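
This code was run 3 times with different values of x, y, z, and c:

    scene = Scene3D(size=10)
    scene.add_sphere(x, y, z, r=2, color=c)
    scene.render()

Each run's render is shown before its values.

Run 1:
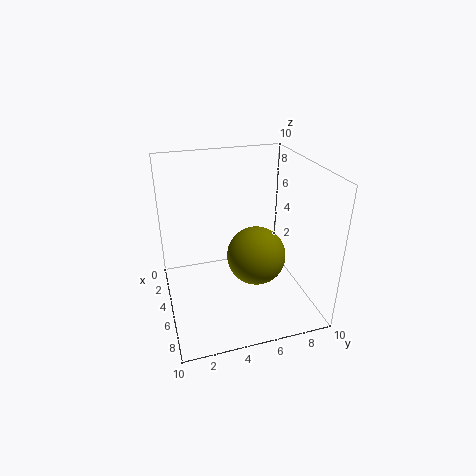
x = 6
y = 6
z = 4
c = 'olive'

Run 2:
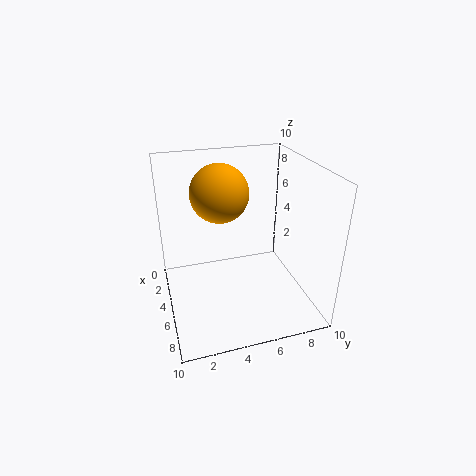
x = 4
y = 4
z = 8
c = 'orange'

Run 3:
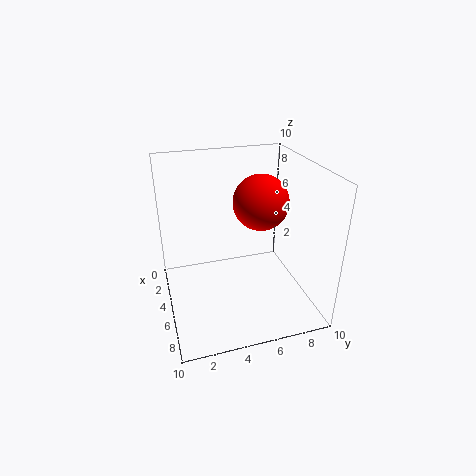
x = 4
y = 7
z = 7
c = 'red'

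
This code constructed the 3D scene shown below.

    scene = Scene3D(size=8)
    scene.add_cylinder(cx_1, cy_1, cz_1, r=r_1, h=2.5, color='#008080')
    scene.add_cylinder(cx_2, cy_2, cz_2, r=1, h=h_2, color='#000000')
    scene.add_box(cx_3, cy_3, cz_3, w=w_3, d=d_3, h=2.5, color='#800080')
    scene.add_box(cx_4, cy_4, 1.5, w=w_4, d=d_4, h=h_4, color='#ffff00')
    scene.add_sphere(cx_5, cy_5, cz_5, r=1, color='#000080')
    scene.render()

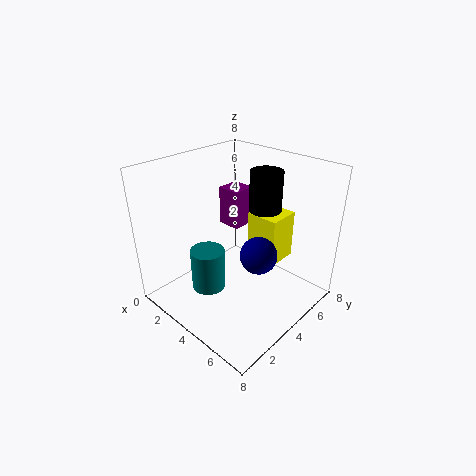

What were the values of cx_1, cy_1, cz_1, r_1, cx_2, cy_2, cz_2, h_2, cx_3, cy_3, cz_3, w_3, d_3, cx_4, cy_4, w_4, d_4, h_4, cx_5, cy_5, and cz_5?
cx_1 = 2.5; cy_1 = 3; cz_1 = 0.5; r_1 = 1; cx_2 = 3.5; cy_2 = 7; cz_2 = 4; h_2 = 3; cx_3 = 0.5; cy_3 = 6; cz_3 = 3; w_3 = 1.5; d_3 = 1.5; cx_4 = 3; cy_4 = 6; w_4 = 2; d_4 = 2; h_4 = 3; cx_5 = 5.5; cy_5 = 4; cz_5 = 3.5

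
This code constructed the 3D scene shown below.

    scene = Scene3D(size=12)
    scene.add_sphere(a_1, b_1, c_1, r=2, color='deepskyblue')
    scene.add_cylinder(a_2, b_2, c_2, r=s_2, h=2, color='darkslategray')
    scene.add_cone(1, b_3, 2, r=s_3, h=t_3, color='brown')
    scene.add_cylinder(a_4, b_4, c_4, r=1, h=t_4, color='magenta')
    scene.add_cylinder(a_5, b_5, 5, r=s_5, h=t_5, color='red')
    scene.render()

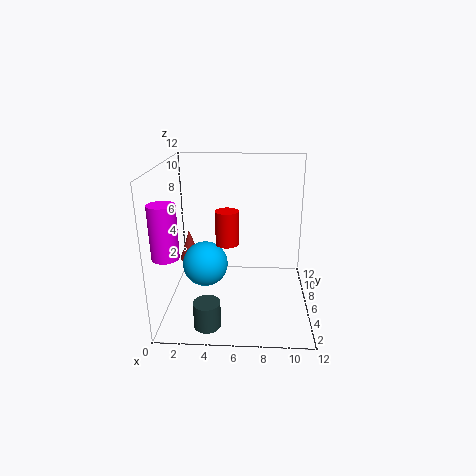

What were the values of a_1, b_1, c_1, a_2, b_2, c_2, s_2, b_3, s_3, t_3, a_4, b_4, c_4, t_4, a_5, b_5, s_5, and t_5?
a_1 = 3, b_1 = 7, c_1 = 3, a_2 = 4, b_2 = 1, c_2 = 1, s_2 = 1, b_3 = 10, s_3 = 1, t_3 = 3, a_4 = 1, b_4 = 2, c_4 = 6, t_4 = 4, a_5 = 5, b_5 = 7, s_5 = 1, t_5 = 3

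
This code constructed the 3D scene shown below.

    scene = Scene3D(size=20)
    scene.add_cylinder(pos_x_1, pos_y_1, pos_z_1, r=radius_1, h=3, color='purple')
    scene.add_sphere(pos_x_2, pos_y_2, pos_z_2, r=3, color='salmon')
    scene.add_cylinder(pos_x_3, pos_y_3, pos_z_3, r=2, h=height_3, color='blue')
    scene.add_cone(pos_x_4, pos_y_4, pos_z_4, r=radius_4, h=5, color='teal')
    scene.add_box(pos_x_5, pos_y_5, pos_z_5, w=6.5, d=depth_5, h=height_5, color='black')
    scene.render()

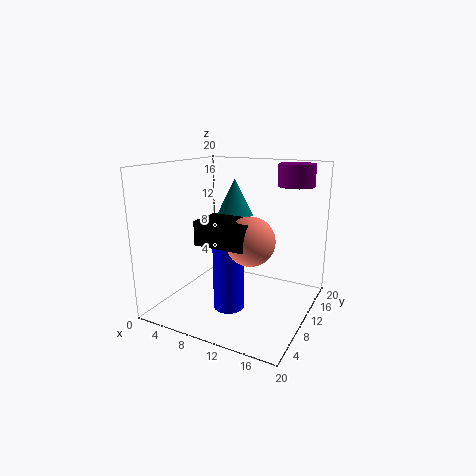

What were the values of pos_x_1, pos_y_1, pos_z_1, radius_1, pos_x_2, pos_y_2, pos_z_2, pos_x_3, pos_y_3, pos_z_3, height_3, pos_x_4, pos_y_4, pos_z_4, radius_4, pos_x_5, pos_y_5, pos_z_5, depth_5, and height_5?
pos_x_1 = 16.5
pos_y_1 = 14.5
pos_z_1 = 17
radius_1 = 2.5
pos_x_2 = 14
pos_y_2 = 5.5
pos_z_2 = 11.5
pos_x_3 = 11
pos_y_3 = 5.5
pos_z_3 = 2
height_3 = 8.5
pos_x_4 = 9
pos_y_4 = 11
pos_z_4 = 13
radius_4 = 2.5
pos_x_5 = 8
pos_y_5 = 2.5
pos_z_5 = 11
depth_5 = 4.5
height_5 = 3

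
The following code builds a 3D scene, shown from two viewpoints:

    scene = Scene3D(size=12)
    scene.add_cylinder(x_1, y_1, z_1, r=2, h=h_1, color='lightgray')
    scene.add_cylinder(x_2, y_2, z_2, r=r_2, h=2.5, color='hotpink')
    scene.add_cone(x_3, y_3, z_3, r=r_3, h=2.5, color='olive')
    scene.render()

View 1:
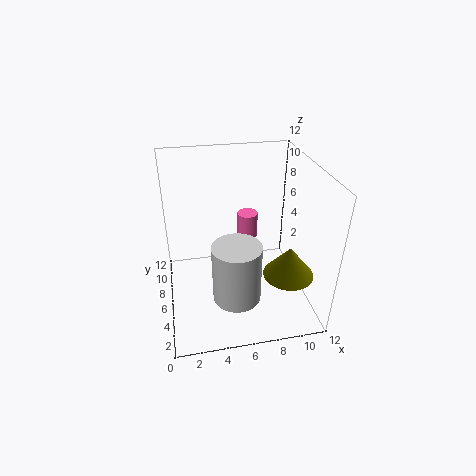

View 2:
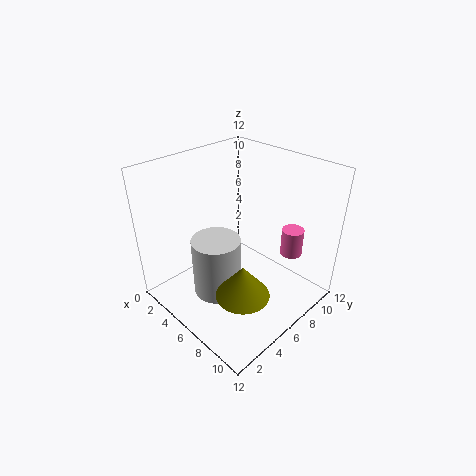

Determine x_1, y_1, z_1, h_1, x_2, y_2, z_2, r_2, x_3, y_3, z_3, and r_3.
x_1 = 5.5, y_1 = 4, z_1 = 1.5, h_1 = 5, x_2 = 8, y_2 = 11, z_2 = 3, r_2 = 1, x_3 = 9.5, y_3 = 3, z_3 = 4, r_3 = 2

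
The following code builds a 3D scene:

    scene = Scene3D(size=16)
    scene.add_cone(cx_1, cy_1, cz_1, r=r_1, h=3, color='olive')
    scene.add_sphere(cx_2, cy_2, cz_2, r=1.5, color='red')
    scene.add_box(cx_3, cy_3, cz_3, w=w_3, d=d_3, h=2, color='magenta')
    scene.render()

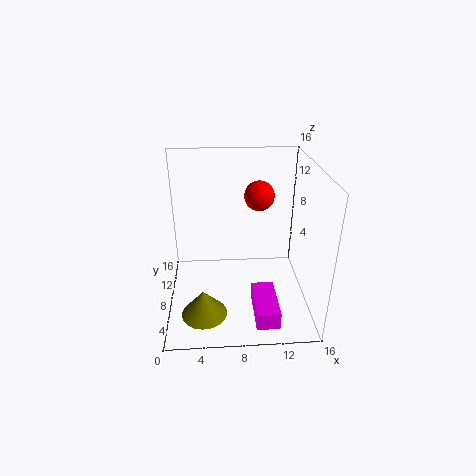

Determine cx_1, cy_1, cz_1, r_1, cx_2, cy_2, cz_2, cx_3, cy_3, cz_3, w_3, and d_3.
cx_1 = 4, cy_1 = 4.5, cz_1 = 0.5, r_1 = 2.5, cx_2 = 10, cy_2 = 6.5, cz_2 = 13.5, cx_3 = 9.5, cy_3 = 1.5, cz_3 = 0.5, w_3 = 2.5, d_3 = 5.5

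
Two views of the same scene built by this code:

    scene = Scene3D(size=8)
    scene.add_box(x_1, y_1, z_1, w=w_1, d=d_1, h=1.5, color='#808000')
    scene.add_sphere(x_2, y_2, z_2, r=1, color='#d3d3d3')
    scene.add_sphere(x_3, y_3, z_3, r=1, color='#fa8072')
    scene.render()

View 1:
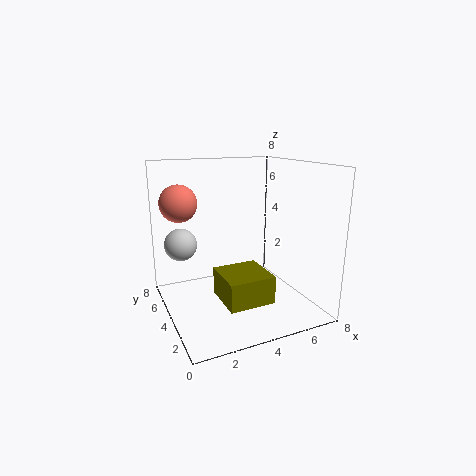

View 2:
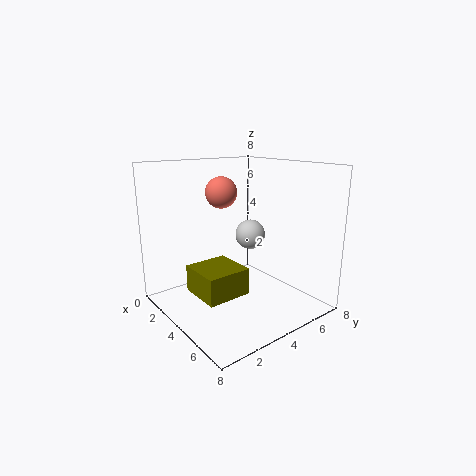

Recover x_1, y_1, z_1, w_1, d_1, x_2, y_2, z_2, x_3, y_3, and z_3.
x_1 = 2.5, y_1 = 1.5, z_1 = 1, w_1 = 2.5, d_1 = 2.5, x_2 = 1.5, y_2 = 7, z_2 = 3, x_3 = 1, y_3 = 5, z_3 = 6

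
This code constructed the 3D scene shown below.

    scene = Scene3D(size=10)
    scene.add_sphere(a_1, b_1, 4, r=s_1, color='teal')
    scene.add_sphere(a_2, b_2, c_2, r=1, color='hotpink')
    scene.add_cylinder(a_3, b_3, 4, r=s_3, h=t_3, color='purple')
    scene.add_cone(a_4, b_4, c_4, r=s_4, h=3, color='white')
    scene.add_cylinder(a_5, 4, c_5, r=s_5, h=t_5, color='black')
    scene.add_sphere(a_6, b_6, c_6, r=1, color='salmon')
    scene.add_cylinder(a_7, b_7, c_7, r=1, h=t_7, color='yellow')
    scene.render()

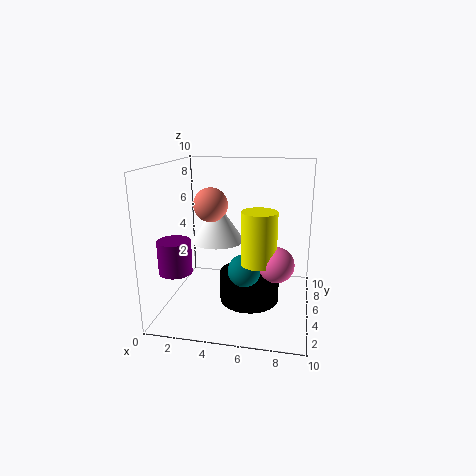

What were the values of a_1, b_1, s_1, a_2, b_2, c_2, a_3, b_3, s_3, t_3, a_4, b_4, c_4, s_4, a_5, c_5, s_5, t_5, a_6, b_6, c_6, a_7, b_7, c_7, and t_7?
a_1 = 6; b_1 = 2; s_1 = 1; a_2 = 8; b_2 = 1; c_2 = 5; a_3 = 2; b_3 = 1; s_3 = 1; t_3 = 2; a_4 = 3; b_4 = 7; c_4 = 4; s_4 = 2; a_5 = 6; c_5 = 1; s_5 = 2; t_5 = 2; a_6 = 4; b_6 = 2; c_6 = 8; a_7 = 7; b_7 = 1; c_7 = 5; t_7 = 3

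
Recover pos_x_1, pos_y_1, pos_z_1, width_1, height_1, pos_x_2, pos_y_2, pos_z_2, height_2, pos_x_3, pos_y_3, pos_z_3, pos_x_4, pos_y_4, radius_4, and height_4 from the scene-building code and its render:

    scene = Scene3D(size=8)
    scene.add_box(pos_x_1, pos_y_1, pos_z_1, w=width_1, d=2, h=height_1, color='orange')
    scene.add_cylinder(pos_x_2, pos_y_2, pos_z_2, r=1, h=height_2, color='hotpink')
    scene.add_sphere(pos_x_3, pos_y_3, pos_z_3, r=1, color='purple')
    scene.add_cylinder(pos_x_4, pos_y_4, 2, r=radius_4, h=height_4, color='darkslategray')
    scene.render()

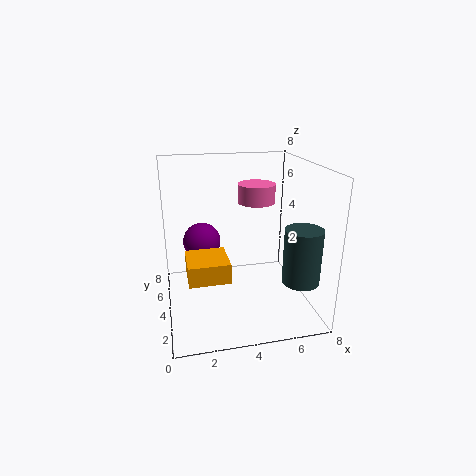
pos_x_1 = 1
pos_y_1 = 1
pos_z_1 = 3
width_1 = 2
height_1 = 1
pos_x_2 = 5
pos_y_2 = 4
pos_z_2 = 6
height_2 = 1
pos_x_3 = 2
pos_y_3 = 4
pos_z_3 = 4
pos_x_4 = 7
pos_y_4 = 2
radius_4 = 1
height_4 = 3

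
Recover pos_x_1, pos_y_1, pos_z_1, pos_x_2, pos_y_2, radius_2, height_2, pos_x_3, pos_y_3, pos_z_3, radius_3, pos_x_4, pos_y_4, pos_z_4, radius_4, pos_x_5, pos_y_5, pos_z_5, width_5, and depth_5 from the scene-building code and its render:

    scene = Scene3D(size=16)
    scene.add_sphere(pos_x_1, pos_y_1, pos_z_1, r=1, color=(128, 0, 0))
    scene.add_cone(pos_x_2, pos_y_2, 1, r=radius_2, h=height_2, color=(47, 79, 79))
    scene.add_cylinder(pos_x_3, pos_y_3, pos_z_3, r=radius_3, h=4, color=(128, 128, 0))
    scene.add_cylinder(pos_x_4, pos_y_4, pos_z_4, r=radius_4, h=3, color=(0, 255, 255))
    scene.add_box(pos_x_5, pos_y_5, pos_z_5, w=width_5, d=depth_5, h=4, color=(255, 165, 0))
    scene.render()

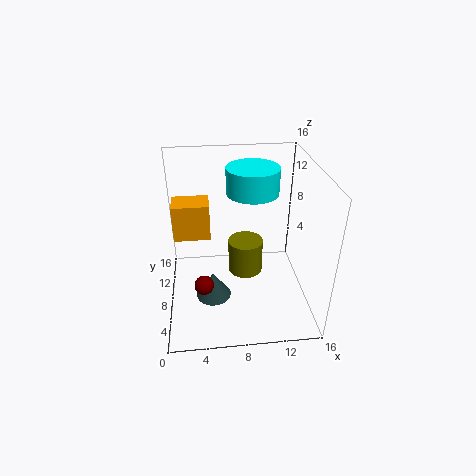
pos_x_1 = 4; pos_y_1 = 4; pos_z_1 = 5; pos_x_2 = 5; pos_y_2 = 7; radius_2 = 2; height_2 = 3; pos_x_3 = 9; pos_y_3 = 9; pos_z_3 = 3; radius_3 = 2; pos_x_4 = 10; pos_y_4 = 11; pos_z_4 = 12; radius_4 = 3; pos_x_5 = 1; pos_y_5 = 8; pos_z_5 = 8; width_5 = 4; depth_5 = 3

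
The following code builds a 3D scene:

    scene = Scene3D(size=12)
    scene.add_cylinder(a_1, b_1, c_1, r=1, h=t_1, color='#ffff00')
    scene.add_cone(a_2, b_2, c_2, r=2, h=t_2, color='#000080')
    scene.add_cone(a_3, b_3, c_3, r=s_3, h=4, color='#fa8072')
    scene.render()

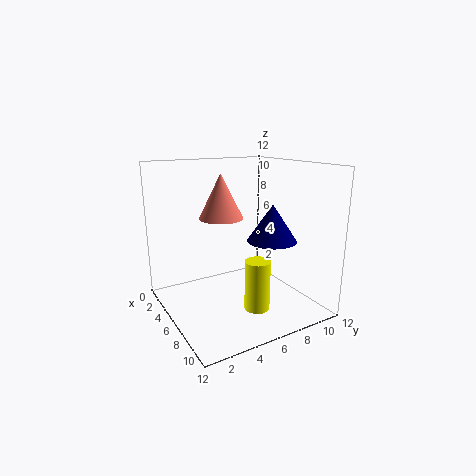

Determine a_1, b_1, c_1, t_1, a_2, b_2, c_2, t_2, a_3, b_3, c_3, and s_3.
a_1 = 9
b_1 = 6
c_1 = 1
t_1 = 4
a_2 = 8
b_2 = 8
c_2 = 6
t_2 = 3
a_3 = 3
b_3 = 6
c_3 = 7
s_3 = 2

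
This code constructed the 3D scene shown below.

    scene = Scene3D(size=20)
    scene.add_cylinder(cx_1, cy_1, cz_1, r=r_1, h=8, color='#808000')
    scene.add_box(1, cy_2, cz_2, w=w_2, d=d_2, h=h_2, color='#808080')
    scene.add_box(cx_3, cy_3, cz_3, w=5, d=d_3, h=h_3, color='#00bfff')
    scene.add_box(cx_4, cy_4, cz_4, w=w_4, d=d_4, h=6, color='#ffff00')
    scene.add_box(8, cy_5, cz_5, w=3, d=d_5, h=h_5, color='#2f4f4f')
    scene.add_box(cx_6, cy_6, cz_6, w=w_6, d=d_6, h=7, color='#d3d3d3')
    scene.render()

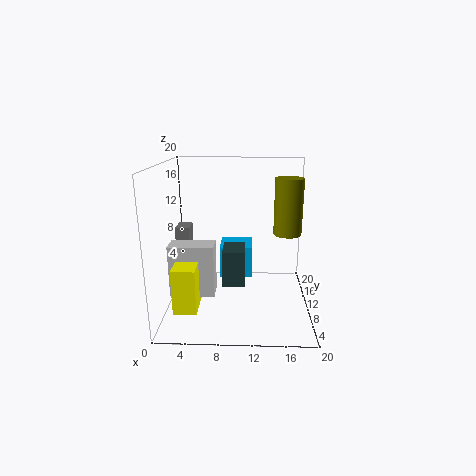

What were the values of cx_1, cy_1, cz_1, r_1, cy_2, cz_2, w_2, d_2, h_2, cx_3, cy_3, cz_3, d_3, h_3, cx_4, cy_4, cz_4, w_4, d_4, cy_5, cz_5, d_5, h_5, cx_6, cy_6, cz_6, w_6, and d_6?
cx_1 = 17; cy_1 = 12; cz_1 = 10; r_1 = 2; cy_2 = 11; cz_2 = 4; w_2 = 2; d_2 = 3; h_2 = 7; cx_3 = 7; cy_3 = 14; cz_3 = 2; d_3 = 5; h_3 = 5; cx_4 = 2; cy_4 = 3; cz_4 = 2; w_4 = 3; d_4 = 6; cy_5 = 7; cz_5 = 4; d_5 = 4; h_5 = 5; cx_6 = 1; cy_6 = 6; cz_6 = 3; w_6 = 6; d_6 = 3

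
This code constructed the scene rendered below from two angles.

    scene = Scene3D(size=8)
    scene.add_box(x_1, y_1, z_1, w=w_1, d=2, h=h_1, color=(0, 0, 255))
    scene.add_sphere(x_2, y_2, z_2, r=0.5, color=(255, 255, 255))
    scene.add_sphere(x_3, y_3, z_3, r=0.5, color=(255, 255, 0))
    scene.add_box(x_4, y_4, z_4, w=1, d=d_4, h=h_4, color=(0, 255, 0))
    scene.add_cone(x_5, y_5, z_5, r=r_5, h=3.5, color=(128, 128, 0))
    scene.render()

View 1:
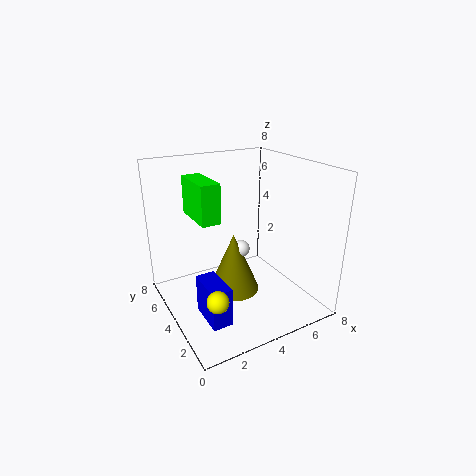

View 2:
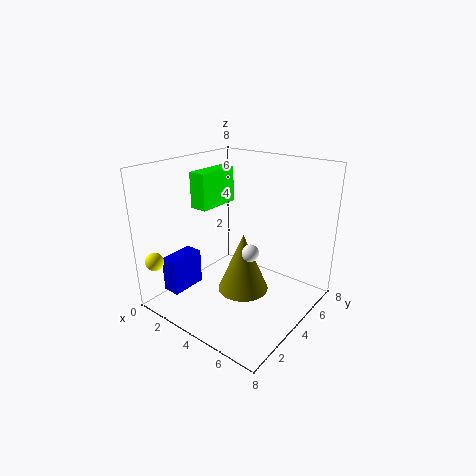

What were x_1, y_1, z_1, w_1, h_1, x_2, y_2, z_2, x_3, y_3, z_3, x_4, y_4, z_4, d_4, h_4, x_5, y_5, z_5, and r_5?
x_1 = 1, y_1 = 1, z_1 = 1, w_1 = 1, h_1 = 2, x_2 = 4.5, y_2 = 4.5, z_2 = 3, x_3 = 1, y_3 = 0.5, z_3 = 3, x_4 = 1.5, y_4 = 3, z_4 = 5.5, d_4 = 2.5, h_4 = 2, x_5 = 4, y_5 = 4.5, z_5 = 0.5, r_5 = 1.5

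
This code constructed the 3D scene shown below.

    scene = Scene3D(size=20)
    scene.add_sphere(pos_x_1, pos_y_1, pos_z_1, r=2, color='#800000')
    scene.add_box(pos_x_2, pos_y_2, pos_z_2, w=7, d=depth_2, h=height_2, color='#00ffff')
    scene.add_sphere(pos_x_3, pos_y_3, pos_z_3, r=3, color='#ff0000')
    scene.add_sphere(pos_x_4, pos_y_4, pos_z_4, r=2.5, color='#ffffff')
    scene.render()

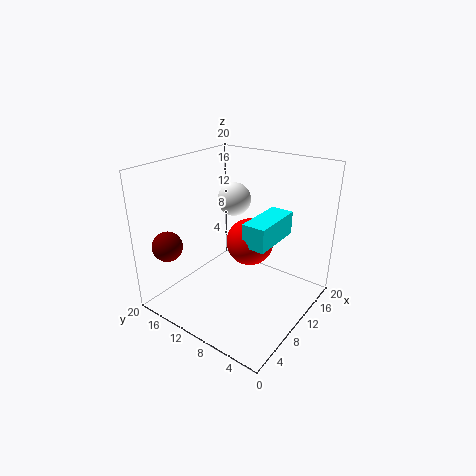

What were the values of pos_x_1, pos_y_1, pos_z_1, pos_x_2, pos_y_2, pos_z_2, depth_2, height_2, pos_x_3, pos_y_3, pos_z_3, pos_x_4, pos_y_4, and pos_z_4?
pos_x_1 = 2.5; pos_y_1 = 16; pos_z_1 = 10; pos_x_2 = 6; pos_y_2 = 3.5; pos_z_2 = 11.5; depth_2 = 3; height_2 = 3; pos_x_3 = 8.5; pos_y_3 = 7; pos_z_3 = 11; pos_x_4 = 14.5; pos_y_4 = 14; pos_z_4 = 13.5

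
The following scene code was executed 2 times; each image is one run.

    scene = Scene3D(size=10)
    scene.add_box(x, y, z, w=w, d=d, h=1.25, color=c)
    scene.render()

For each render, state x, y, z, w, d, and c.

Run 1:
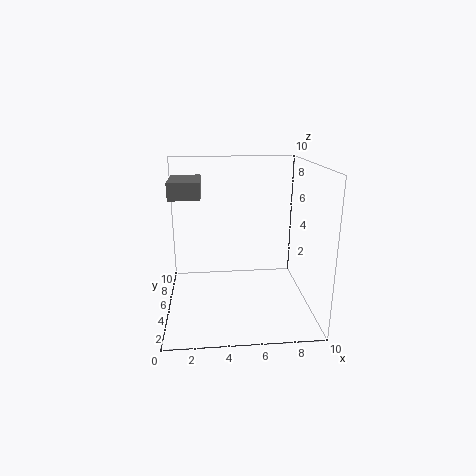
x = 0.25; y = 5.75; z = 7.5; w = 2.25; d = 3.5; c = 'gray'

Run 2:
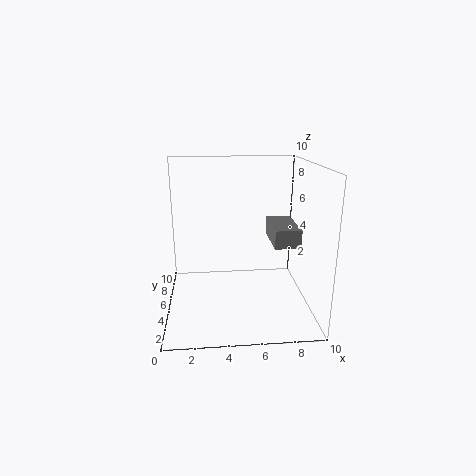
x = 7.25; y = 3.25; z = 4.75; w = 1.75; d = 3.5; c = 'gray'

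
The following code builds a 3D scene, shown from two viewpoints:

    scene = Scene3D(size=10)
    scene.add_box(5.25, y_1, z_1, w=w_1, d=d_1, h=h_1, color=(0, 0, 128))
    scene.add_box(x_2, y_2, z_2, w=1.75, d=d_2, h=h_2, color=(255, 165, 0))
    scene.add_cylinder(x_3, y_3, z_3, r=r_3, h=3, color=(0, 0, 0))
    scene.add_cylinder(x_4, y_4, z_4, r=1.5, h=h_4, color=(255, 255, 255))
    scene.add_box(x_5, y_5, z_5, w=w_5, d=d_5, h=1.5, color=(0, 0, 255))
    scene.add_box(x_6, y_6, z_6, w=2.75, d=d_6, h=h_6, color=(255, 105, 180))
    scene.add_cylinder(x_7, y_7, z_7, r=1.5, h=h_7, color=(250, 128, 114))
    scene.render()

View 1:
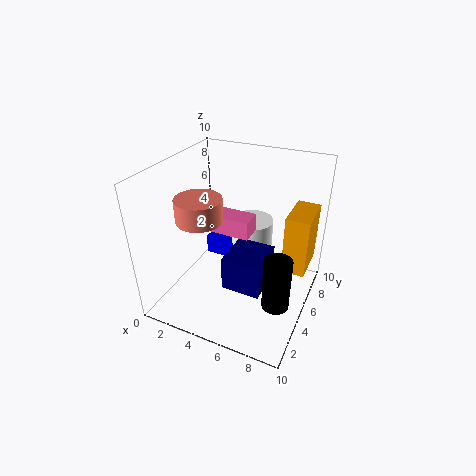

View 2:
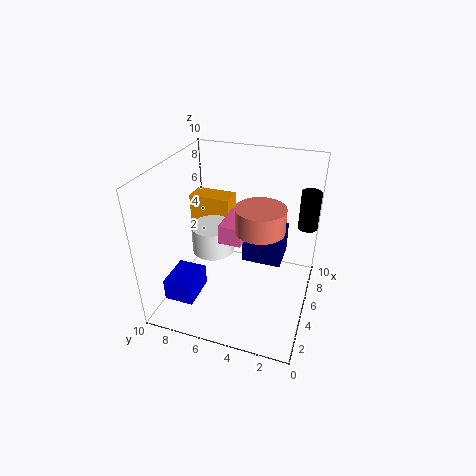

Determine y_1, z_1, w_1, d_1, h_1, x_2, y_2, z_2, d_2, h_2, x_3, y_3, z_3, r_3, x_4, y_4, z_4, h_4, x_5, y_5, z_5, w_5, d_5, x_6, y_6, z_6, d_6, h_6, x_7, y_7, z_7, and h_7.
y_1 = 2
z_1 = 3
w_1 = 2.5
d_1 = 2.75
h_1 = 2.25
x_2 = 7.75
y_2 = 6.75
z_2 = 1.75
d_2 = 3.25
h_2 = 4.5
x_3 = 9.25
y_3 = 0.75
z_3 = 4.25
r_3 = 0.75
x_4 = 5.25
y_4 = 7
z_4 = 3.5
h_4 = 2
x_5 = 1.25
y_5 = 7
z_5 = 1.5
w_5 = 2.5
d_5 = 2
x_6 = 3.25
y_6 = 4.25
z_6 = 5.5
d_6 = 1.5
h_6 = 1.25
x_7 = 3.25
y_7 = 3
z_7 = 7
h_7 = 1.5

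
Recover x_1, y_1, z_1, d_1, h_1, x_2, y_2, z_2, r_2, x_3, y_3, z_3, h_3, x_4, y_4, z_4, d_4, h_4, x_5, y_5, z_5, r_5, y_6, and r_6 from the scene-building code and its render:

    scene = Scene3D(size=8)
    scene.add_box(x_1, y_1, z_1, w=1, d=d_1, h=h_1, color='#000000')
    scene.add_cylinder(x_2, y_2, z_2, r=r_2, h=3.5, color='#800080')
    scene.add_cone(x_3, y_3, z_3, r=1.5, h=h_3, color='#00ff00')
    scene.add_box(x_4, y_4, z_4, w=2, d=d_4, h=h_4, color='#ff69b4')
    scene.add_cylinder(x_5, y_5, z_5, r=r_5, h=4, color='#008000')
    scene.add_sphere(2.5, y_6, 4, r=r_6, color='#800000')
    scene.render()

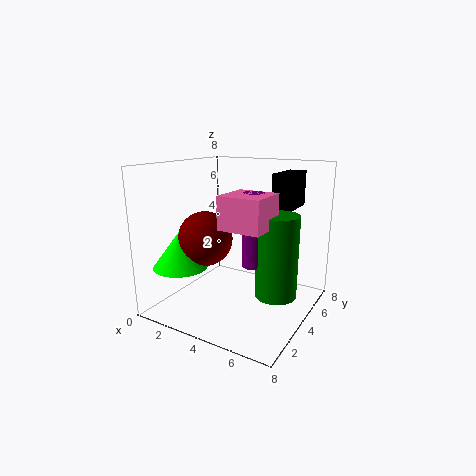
x_1 = 5.5
y_1 = 5
z_1 = 5.5
d_1 = 2.5
h_1 = 2
x_2 = 6
y_2 = 2
z_2 = 3.5
r_2 = 0.5
x_3 = 1.5
y_3 = 2
z_3 = 2.5
h_3 = 2
x_4 = 5
y_4 = 0.5
z_4 = 5.5
d_4 = 2
h_4 = 1.5
x_5 = 7
y_5 = 2.5
z_5 = 2
r_5 = 1
y_6 = 3
r_6 = 1.5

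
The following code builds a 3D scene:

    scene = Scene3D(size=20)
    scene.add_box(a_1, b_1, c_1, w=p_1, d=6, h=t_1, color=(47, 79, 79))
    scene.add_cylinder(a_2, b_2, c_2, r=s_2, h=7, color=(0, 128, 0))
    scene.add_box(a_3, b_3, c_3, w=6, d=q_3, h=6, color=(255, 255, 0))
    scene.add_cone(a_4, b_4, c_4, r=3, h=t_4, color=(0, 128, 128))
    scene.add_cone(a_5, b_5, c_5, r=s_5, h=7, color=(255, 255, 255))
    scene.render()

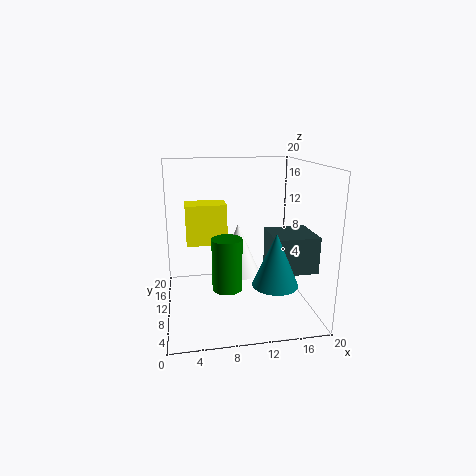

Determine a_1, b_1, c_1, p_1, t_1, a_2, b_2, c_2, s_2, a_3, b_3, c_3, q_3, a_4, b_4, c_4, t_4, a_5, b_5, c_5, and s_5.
a_1 = 14; b_1 = 5; c_1 = 6; p_1 = 6; t_1 = 5; a_2 = 8; b_2 = 7; c_2 = 4; s_2 = 2; a_3 = 3; b_3 = 13; c_3 = 8; q_3 = 4; a_4 = 14; b_4 = 5; c_4 = 5; t_4 = 7; a_5 = 10; b_5 = 10; c_5 = 5; s_5 = 3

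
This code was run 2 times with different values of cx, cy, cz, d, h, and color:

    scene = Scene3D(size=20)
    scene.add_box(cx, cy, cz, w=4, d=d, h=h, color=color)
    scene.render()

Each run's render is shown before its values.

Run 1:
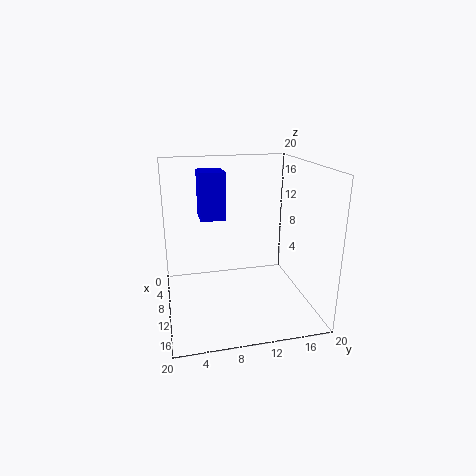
cx = 5.5
cy = 5
cz = 12.5
d = 3.5
h = 6.5
color = 'blue'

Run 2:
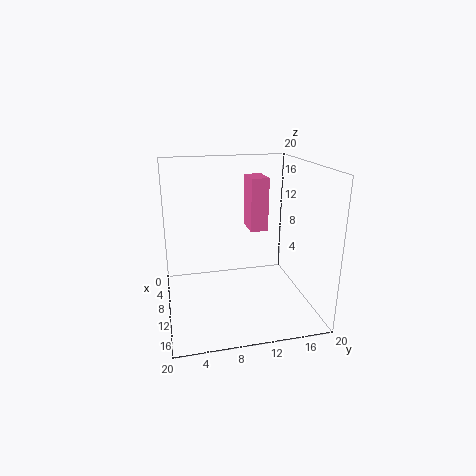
cx = 5.5
cy = 12
cz = 10.5
d = 2.5
h = 7.5
color = 'hotpink'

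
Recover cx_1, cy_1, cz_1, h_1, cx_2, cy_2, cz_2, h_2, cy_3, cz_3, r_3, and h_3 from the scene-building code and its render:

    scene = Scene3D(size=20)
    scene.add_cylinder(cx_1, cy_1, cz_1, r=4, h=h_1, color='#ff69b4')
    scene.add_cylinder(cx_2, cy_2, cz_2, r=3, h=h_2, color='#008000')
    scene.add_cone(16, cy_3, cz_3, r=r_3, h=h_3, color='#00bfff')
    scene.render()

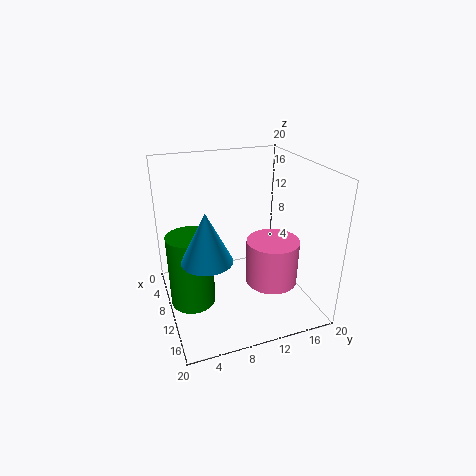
cx_1 = 9
cy_1 = 16
cz_1 = 1
h_1 = 7
cx_2 = 11
cy_2 = 3
cz_2 = 2
h_2 = 10
cy_3 = 4
cz_3 = 11
r_3 = 3
h_3 = 6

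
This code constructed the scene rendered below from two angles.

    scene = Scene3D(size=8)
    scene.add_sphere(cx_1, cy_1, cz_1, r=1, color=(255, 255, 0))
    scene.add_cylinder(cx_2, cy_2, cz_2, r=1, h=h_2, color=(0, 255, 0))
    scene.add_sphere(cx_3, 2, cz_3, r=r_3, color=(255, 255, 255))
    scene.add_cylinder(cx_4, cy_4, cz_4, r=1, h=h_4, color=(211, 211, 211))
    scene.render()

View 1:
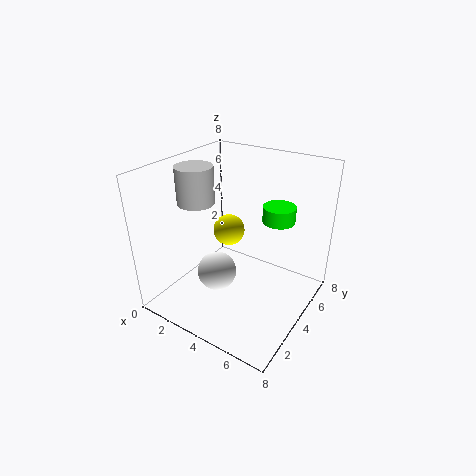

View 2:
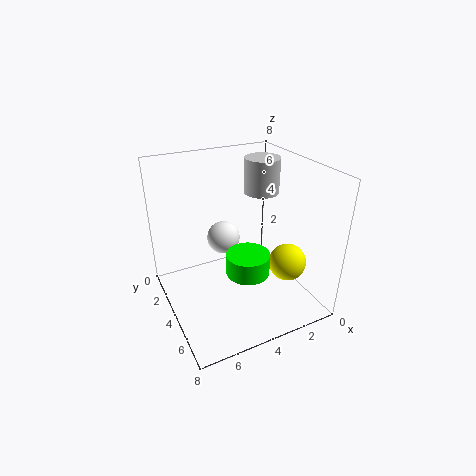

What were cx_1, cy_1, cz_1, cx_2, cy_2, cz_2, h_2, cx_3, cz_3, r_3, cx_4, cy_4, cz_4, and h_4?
cx_1 = 2; cy_1 = 6; cz_1 = 3; cx_2 = 5; cy_2 = 7; cz_2 = 4; h_2 = 1; cx_3 = 4; cz_3 = 3; r_3 = 1; cx_4 = 2; cy_4 = 3; cz_4 = 6; h_4 = 2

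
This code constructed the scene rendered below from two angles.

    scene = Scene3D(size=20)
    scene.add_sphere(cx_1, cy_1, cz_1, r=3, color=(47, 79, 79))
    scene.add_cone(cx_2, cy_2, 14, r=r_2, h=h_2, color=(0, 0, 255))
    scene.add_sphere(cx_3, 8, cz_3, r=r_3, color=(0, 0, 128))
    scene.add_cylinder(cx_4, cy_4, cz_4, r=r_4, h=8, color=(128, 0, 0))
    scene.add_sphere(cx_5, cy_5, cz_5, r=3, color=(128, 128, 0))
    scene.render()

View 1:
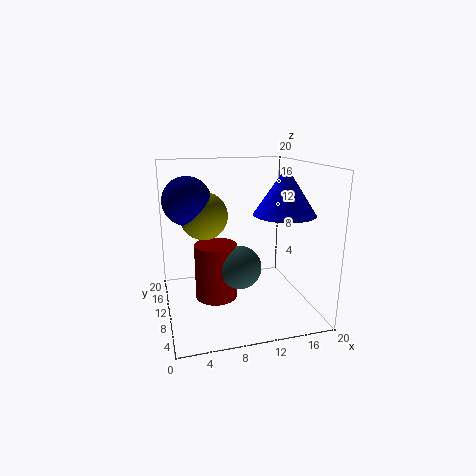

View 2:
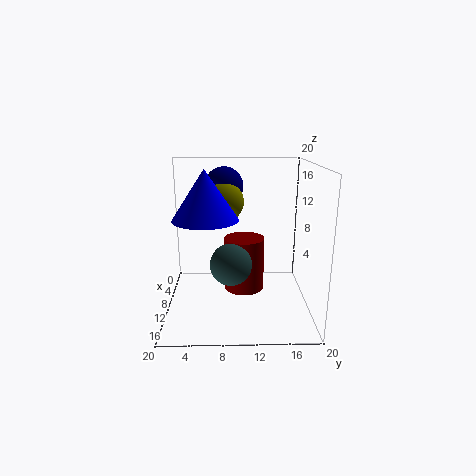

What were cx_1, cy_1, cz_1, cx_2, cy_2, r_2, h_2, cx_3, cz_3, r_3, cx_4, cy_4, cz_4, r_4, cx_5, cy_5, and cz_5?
cx_1 = 10
cy_1 = 9
cz_1 = 6
cx_2 = 15
cy_2 = 6
r_2 = 4
h_2 = 6
cx_3 = 3
cz_3 = 16
r_3 = 3
cx_4 = 7
cy_4 = 11
cz_4 = 1
r_4 = 3
cx_5 = 5
cy_5 = 8
cz_5 = 14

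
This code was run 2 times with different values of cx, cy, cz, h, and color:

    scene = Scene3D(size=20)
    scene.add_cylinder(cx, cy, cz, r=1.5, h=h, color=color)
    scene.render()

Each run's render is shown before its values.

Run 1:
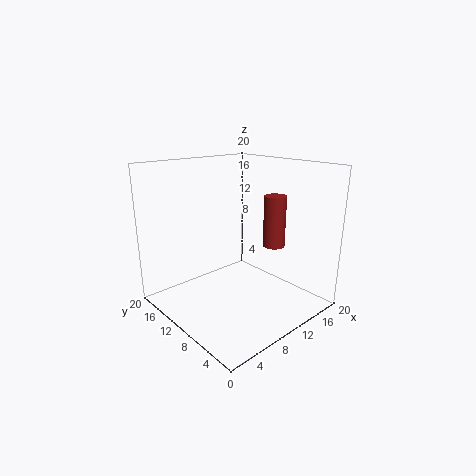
cx = 13.5
cy = 6.5
cz = 9
h = 7
color = 'brown'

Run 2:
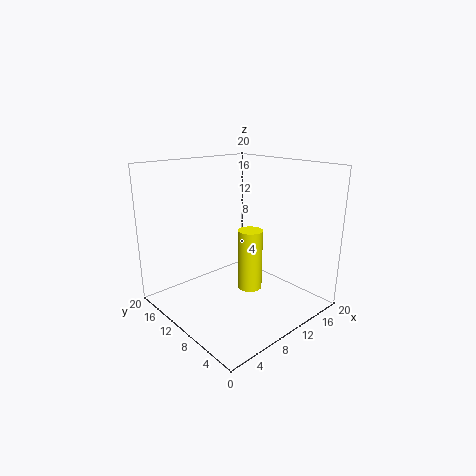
cx = 7.5
cy = 5
cz = 5.5
h = 7.5
color = 'yellow'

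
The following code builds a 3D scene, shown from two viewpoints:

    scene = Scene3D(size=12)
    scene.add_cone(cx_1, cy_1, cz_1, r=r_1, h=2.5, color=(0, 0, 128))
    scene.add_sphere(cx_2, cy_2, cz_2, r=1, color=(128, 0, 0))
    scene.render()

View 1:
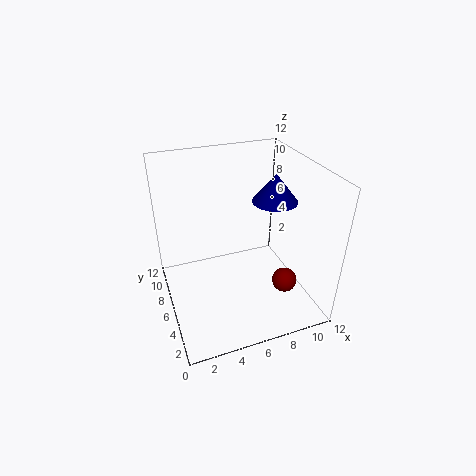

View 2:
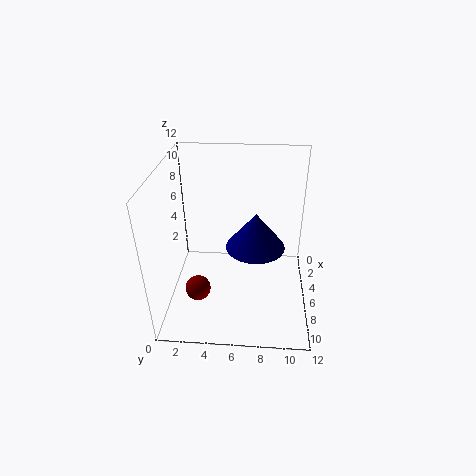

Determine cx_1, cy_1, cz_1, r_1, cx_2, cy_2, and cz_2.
cx_1 = 10
cy_1 = 7.5
cz_1 = 8
r_1 = 2
cx_2 = 9
cy_2 = 3
cz_2 = 3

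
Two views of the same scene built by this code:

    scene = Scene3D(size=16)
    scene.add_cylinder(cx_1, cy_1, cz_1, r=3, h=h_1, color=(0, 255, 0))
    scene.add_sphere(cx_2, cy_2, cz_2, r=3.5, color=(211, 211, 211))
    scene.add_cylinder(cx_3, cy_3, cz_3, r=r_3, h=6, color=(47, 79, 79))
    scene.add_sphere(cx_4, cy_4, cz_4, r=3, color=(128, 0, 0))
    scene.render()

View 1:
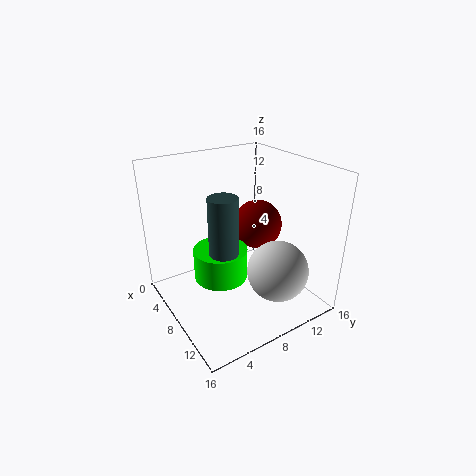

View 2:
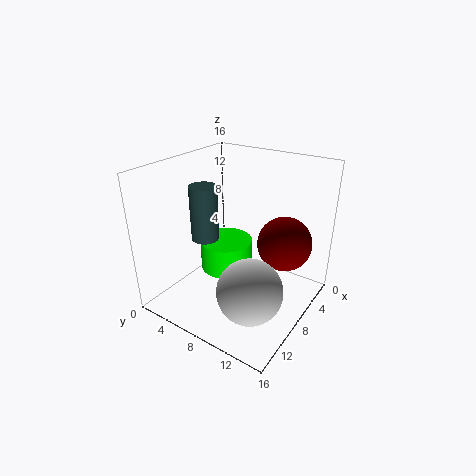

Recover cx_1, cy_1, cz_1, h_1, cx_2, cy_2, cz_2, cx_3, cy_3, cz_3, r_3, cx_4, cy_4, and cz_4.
cx_1 = 7.5; cy_1 = 6; cz_1 = 3.5; h_1 = 3.5; cx_2 = 11; cy_2 = 11.5; cz_2 = 4; cx_3 = 10; cy_3 = 5; cz_3 = 8; r_3 = 1.5; cx_4 = 5.5; cy_4 = 12.5; cz_4 = 7.5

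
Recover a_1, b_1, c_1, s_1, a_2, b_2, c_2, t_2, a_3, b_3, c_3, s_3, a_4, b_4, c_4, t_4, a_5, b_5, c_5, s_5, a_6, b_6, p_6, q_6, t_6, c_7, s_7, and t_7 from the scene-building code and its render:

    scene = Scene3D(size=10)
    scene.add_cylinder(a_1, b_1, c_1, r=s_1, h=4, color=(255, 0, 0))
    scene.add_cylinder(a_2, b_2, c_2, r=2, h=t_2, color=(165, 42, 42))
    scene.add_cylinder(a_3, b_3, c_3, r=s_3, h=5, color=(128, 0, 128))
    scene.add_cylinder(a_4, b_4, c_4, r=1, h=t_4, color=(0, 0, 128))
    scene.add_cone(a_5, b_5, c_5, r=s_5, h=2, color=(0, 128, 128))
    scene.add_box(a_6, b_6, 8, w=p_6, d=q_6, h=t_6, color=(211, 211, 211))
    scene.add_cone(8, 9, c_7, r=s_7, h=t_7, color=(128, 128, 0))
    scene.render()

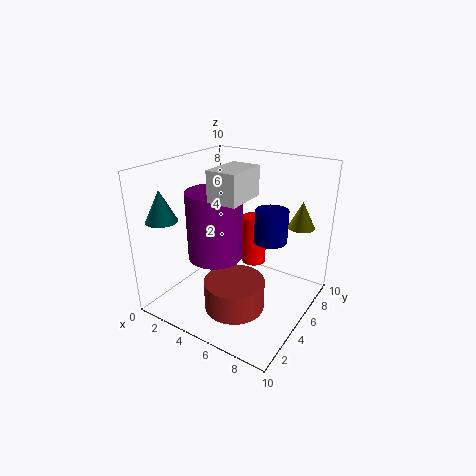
a_1 = 4, b_1 = 9, c_1 = 1, s_1 = 1, a_2 = 6, b_2 = 3, c_2 = 1, t_2 = 2, a_3 = 3, b_3 = 5, c_3 = 3, s_3 = 2, a_4 = 8, b_4 = 4, c_4 = 6, t_4 = 2, a_5 = 2, b_5 = 1, c_5 = 7, s_5 = 1, a_6 = 4, b_6 = 3, p_6 = 2, q_6 = 3, t_6 = 2, c_7 = 5, s_7 = 1, t_7 = 2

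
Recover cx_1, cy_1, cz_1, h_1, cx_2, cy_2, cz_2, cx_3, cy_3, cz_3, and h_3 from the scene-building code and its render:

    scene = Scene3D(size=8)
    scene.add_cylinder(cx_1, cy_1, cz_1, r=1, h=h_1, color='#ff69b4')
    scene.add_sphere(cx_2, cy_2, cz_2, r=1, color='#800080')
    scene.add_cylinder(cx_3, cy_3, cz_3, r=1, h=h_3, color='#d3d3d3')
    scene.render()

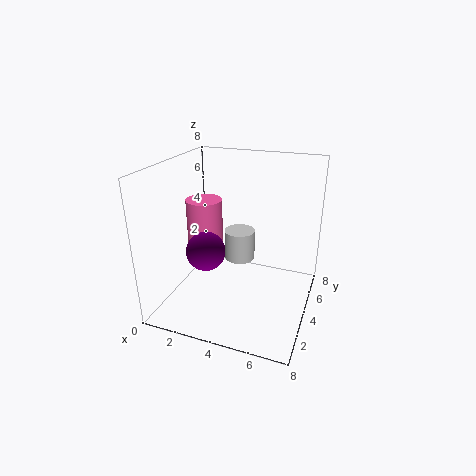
cx_1 = 2; cy_1 = 4; cz_1 = 3; h_1 = 3; cx_2 = 3; cy_2 = 2; cz_2 = 4; cx_3 = 3; cy_3 = 7; cz_3 = 1; h_3 = 2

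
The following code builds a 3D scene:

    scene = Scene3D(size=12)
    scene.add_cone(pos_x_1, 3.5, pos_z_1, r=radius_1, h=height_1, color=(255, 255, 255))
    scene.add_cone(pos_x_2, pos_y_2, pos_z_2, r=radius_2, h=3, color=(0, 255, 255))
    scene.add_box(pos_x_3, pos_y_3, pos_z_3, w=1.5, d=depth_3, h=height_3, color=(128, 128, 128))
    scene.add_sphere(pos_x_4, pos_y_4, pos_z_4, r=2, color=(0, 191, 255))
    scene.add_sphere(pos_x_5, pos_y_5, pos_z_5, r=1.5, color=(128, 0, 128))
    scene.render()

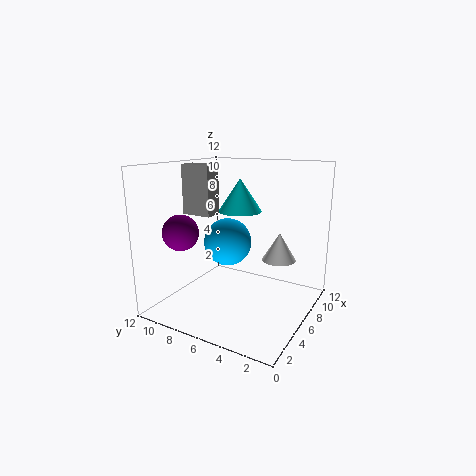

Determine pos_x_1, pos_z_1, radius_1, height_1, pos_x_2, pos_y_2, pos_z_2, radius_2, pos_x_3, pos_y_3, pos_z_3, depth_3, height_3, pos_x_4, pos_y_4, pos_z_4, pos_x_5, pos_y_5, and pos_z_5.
pos_x_1 = 9; pos_z_1 = 3.5; radius_1 = 1.5; height_1 = 2.5; pos_x_2 = 9; pos_y_2 = 7.5; pos_z_2 = 7.5; radius_2 = 2; pos_x_3 = 4; pos_y_3 = 7.5; pos_z_3 = 8; depth_3 = 2.5; height_3 = 4; pos_x_4 = 6; pos_y_4 = 7; pos_z_4 = 5.5; pos_x_5 = 3.5; pos_y_5 = 10; pos_z_5 = 6.5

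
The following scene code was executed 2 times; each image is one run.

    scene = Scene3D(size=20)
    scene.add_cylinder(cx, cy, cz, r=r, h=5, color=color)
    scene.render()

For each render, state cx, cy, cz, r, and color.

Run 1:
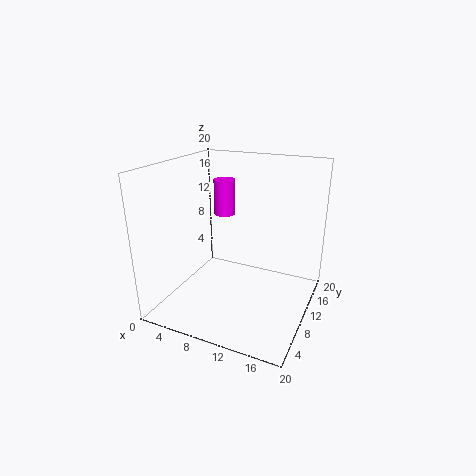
cx = 7
cy = 12
cz = 12.5
r = 1.5
color = 'magenta'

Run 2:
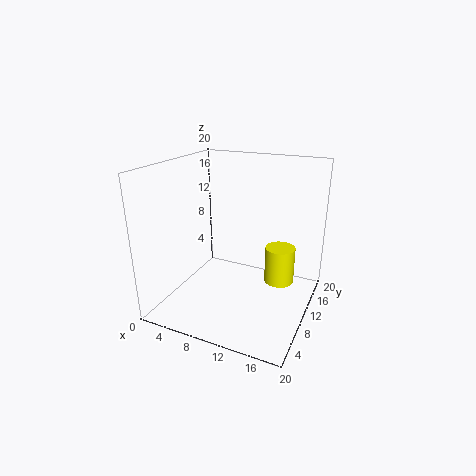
cx = 16
cy = 10.5
cz = 4.5
r = 2
color = 'yellow'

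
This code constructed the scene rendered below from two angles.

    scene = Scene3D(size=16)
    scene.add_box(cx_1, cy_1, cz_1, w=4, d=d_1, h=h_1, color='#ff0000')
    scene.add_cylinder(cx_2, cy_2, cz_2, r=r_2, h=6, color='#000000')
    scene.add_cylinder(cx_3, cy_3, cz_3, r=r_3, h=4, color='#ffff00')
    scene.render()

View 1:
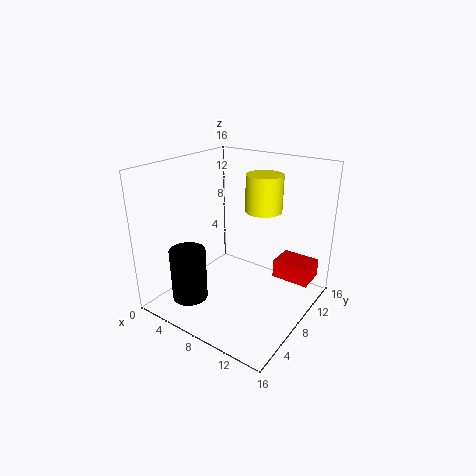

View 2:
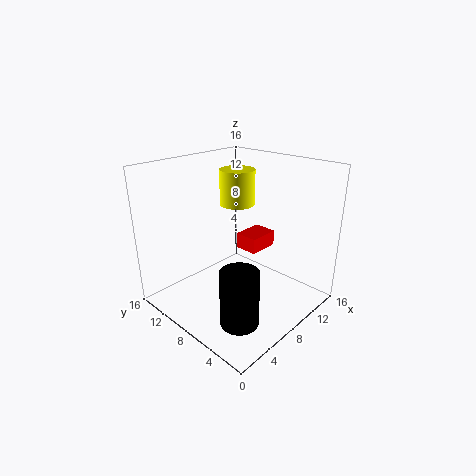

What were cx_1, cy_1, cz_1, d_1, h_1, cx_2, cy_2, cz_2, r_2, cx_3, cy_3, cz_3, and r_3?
cx_1 = 12, cy_1 = 9, cz_1 = 4, d_1 = 3, h_1 = 2, cx_2 = 4, cy_2 = 4, cz_2 = 1, r_2 = 2, cx_3 = 10, cy_3 = 10, cz_3 = 11, r_3 = 2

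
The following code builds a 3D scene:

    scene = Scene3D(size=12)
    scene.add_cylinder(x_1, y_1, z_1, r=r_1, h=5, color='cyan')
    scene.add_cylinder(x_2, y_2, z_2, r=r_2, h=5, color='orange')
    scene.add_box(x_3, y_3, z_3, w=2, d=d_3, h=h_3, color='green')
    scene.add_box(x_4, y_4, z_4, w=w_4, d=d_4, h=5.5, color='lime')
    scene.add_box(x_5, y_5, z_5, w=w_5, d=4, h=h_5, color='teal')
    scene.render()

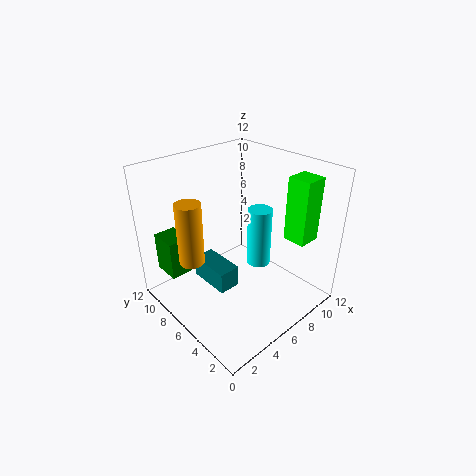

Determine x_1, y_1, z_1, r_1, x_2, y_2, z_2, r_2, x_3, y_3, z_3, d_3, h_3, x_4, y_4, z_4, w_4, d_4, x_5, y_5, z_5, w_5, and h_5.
x_1 = 7.5; y_1 = 5; z_1 = 3.5; r_1 = 1; x_2 = 2; y_2 = 7; z_2 = 5; r_2 = 1; x_3 = 1.5; y_3 = 9.5; z_3 = 2; d_3 = 2.5; h_3 = 3.5; x_4 = 9.5; y_4 = 2; z_4 = 5.5; w_4 = 2; d_4 = 2; x_5 = 4.5; y_5 = 6.5; z_5 = 0.5; w_5 = 2; h_5 = 2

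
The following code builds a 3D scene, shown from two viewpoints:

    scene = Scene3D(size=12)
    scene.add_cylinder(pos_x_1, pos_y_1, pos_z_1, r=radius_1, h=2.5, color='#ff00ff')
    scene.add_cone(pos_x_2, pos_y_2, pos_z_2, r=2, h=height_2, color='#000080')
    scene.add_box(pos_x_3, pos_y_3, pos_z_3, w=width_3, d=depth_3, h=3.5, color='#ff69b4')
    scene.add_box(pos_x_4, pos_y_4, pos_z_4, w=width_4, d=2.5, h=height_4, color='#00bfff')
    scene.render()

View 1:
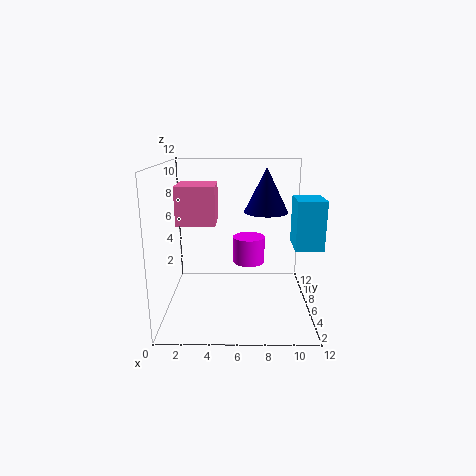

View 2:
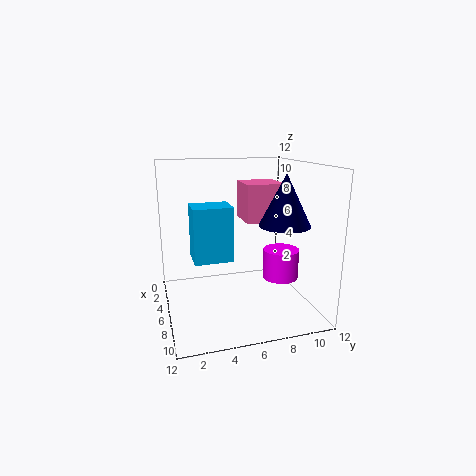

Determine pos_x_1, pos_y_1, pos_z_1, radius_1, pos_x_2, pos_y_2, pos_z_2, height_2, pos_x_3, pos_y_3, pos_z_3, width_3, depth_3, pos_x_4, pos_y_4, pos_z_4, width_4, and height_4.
pos_x_1 = 7, pos_y_1 = 9.5, pos_z_1 = 2.5, radius_1 = 1.5, pos_x_2 = 8.5, pos_y_2 = 9, pos_z_2 = 7.5, height_2 = 4, pos_x_3 = 0.5, pos_y_3 = 7.5, pos_z_3 = 6.5, width_3 = 3.5, depth_3 = 3.5, pos_x_4 = 10, pos_y_4 = 1.5, pos_z_4 = 6.5, width_4 = 2, height_4 = 3.5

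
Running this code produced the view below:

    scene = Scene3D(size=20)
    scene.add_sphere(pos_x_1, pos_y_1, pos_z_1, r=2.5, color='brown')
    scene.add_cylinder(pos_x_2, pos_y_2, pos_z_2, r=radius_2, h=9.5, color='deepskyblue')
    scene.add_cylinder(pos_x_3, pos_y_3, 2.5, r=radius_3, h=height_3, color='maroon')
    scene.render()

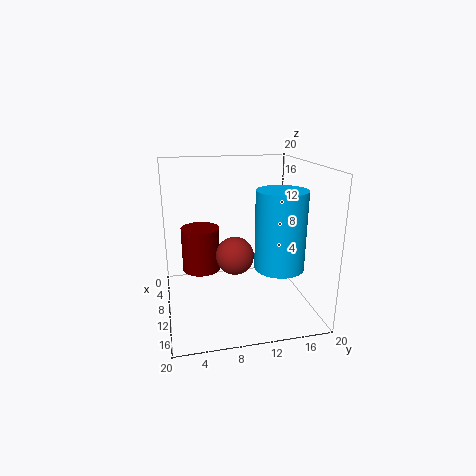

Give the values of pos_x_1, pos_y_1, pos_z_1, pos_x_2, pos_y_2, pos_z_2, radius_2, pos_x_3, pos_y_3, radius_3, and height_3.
pos_x_1 = 12.5, pos_y_1 = 9, pos_z_1 = 8.5, pos_x_2 = 17, pos_y_2 = 13.5, pos_z_2 = 8.5, radius_2 = 3, pos_x_3 = 3, pos_y_3 = 5.5, radius_3 = 3, height_3 = 7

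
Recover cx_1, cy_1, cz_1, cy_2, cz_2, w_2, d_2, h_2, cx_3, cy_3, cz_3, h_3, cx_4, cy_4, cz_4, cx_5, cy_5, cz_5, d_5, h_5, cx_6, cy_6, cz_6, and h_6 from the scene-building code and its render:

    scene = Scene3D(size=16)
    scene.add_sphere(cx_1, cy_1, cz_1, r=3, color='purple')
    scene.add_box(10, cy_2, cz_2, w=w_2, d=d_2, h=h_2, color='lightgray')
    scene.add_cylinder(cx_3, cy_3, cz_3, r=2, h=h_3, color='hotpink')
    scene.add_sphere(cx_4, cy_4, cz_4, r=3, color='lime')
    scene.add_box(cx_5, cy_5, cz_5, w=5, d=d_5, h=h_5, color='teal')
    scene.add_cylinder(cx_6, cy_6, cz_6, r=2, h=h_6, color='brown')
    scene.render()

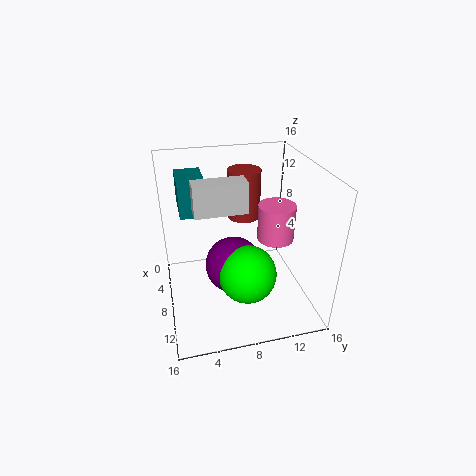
cx_1 = 10
cy_1 = 7
cz_1 = 6
cy_2 = 3
cz_2 = 13
w_2 = 2
d_2 = 5
h_2 = 3
cx_3 = 9
cy_3 = 12
cz_3 = 8
h_3 = 4
cx_4 = 12
cy_4 = 8
cz_4 = 6
cx_5 = 1
cy_5 = 2
cz_5 = 10
d_5 = 3
h_5 = 4
cx_6 = 3
cy_6 = 10
cz_6 = 8
h_6 = 6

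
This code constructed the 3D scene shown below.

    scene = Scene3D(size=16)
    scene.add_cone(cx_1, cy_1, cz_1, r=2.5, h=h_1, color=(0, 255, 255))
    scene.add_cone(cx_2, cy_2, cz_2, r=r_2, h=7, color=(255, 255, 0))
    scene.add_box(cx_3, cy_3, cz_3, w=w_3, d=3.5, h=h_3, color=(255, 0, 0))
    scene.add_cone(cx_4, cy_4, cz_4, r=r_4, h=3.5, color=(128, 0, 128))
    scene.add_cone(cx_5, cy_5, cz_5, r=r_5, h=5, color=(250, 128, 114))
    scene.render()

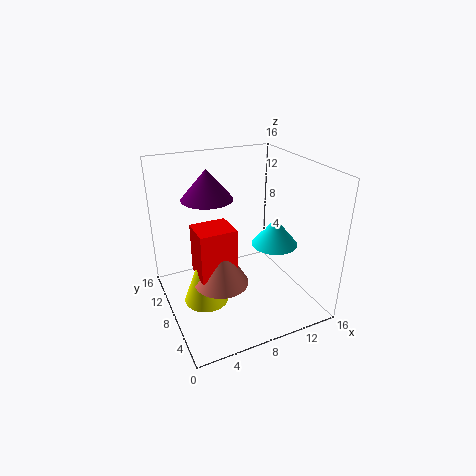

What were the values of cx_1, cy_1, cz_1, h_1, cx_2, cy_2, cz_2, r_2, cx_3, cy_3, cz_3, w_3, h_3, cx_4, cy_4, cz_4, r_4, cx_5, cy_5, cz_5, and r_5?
cx_1 = 11.5
cy_1 = 6
cz_1 = 7.5
h_1 = 3
cx_2 = 4
cy_2 = 8
cz_2 = 1
r_2 = 2.5
cx_3 = 3
cy_3 = 6
cz_3 = 4.5
w_3 = 4
h_3 = 5.5
cx_4 = 6
cy_4 = 12
cz_4 = 11.5
r_4 = 3
cx_5 = 5.5
cy_5 = 7
cz_5 = 3.5
r_5 = 3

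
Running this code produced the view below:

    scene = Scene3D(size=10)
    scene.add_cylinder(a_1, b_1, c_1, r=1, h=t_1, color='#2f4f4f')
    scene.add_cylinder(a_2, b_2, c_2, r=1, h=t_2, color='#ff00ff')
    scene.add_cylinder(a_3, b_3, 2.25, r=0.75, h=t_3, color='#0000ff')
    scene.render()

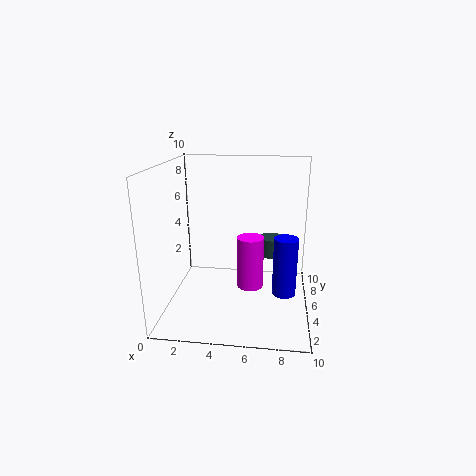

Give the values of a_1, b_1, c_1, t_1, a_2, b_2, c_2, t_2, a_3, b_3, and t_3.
a_1 = 7.25
b_1 = 8.75
c_1 = 2.25
t_1 = 1.5
a_2 = 5.75
b_2 = 6.5
c_2 = 0.5
t_2 = 4
a_3 = 8.25
b_3 = 2.75
t_3 = 3.75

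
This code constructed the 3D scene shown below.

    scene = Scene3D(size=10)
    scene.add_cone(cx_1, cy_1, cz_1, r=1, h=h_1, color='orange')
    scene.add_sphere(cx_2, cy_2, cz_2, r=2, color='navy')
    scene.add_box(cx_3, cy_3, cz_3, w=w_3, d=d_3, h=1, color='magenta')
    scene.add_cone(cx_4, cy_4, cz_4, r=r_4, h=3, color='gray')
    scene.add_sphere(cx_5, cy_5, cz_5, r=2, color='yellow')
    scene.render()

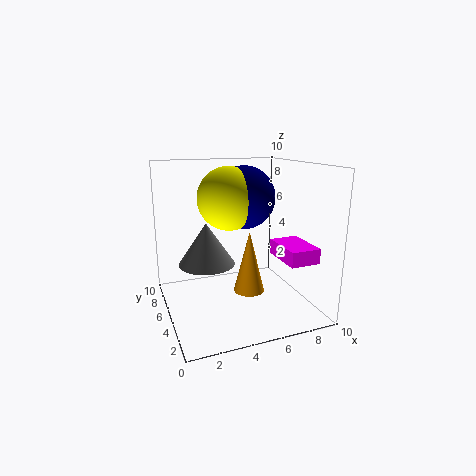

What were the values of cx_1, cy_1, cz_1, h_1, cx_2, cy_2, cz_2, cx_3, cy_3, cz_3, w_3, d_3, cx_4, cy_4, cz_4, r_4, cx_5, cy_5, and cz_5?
cx_1 = 5
cy_1 = 3
cz_1 = 2
h_1 = 4
cx_2 = 5
cy_2 = 4
cz_2 = 8
cx_3 = 7
cy_3 = 1
cz_3 = 4
w_3 = 2
d_3 = 3
cx_4 = 3
cy_4 = 6
cz_4 = 3
r_4 = 2
cx_5 = 4
cy_5 = 4
cz_5 = 8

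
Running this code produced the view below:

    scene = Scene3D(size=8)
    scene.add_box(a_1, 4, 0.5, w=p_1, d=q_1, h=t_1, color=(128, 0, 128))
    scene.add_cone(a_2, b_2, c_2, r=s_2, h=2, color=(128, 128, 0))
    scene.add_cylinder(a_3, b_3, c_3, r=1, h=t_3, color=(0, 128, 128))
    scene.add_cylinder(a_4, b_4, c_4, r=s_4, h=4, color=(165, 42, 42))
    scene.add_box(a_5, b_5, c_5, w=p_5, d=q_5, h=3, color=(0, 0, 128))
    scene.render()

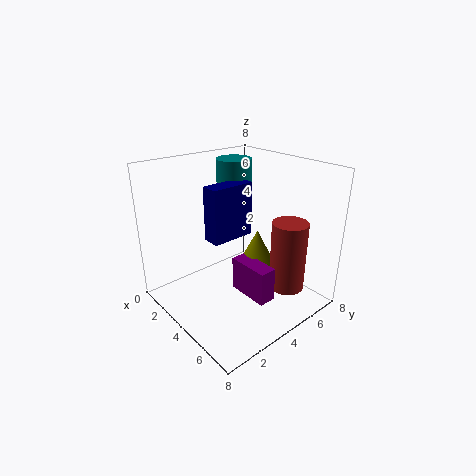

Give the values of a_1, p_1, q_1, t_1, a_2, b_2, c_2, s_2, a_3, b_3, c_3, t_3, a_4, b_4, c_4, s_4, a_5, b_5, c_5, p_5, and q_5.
a_1 = 3.5, p_1 = 2.5, q_1 = 1, t_1 = 2, a_2 = 4, b_2 = 5.5, c_2 = 2, s_2 = 1, a_3 = 2.5, b_3 = 5, c_3 = 6, t_3 = 2, a_4 = 6, b_4 = 6, c_4 = 1, s_4 = 1, a_5 = 3, b_5 = 2.5, c_5 = 4, p_5 = 1, q_5 = 2.5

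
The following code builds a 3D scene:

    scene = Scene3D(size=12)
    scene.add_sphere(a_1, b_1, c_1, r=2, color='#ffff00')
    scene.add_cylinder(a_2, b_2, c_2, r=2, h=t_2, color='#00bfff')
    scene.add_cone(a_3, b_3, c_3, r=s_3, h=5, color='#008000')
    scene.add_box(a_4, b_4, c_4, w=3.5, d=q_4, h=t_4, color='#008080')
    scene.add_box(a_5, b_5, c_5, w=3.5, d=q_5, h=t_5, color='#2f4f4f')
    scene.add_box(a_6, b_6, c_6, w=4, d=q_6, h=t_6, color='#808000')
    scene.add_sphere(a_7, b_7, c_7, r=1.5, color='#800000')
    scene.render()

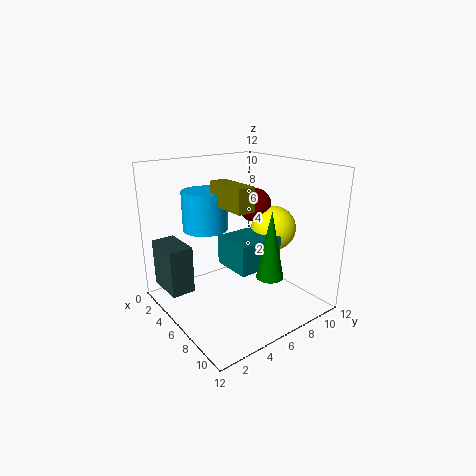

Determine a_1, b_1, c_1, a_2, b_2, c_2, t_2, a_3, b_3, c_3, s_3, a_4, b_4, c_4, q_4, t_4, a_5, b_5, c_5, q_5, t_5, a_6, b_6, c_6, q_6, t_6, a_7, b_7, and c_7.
a_1 = 6, b_1 = 10, c_1 = 6, a_2 = 2.5, b_2 = 5, c_2 = 6, t_2 = 3.5, a_3 = 10.5, b_3 = 5.5, c_3 = 4.5, s_3 = 1, a_4 = 4.5, b_4 = 5, c_4 = 3.5, q_4 = 4, t_4 = 2.5, a_5 = 1, b_5 = 0.5, c_5 = 1.5, q_5 = 2, t_5 = 4, a_6 = 3.5, b_6 = 5, c_6 = 8.5, q_6 = 1.5, t_6 = 2, a_7 = 4.5, b_7 = 9, c_7 = 8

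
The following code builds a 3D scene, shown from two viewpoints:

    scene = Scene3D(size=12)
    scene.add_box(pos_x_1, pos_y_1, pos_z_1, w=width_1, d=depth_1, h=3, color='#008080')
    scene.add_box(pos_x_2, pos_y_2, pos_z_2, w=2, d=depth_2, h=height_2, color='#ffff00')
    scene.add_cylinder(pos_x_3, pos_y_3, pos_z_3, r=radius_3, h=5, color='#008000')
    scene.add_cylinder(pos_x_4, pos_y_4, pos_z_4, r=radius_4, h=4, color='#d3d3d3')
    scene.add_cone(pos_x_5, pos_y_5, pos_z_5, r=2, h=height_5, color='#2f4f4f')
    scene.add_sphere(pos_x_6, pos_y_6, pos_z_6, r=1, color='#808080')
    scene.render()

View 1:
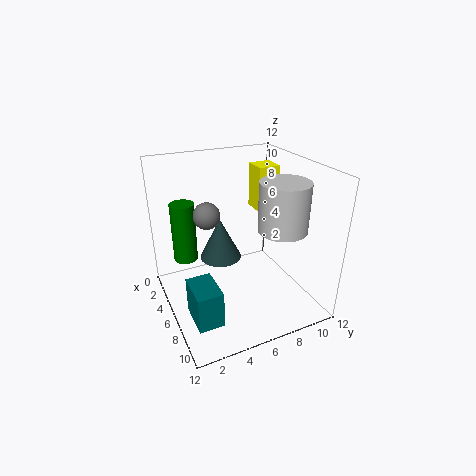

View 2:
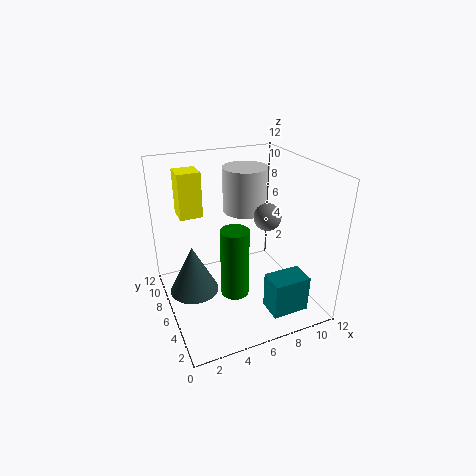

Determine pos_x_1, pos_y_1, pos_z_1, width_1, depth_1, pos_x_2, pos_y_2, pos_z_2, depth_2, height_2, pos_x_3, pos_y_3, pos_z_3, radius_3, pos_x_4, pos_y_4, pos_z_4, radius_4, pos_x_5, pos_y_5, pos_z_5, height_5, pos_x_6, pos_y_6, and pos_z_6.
pos_x_1 = 7; pos_y_1 = 1; pos_z_1 = 1; width_1 = 3; depth_1 = 2; pos_x_2 = 2; pos_y_2 = 9; pos_z_2 = 7; depth_2 = 2; height_2 = 4; pos_x_3 = 4; pos_y_3 = 2; pos_z_3 = 4; radius_3 = 1; pos_x_4 = 8; pos_y_4 = 9; pos_z_4 = 7; radius_4 = 2; pos_x_5 = 2; pos_y_5 = 6; pos_z_5 = 2; height_5 = 4; pos_x_6 = 7; pos_y_6 = 3; pos_z_6 = 9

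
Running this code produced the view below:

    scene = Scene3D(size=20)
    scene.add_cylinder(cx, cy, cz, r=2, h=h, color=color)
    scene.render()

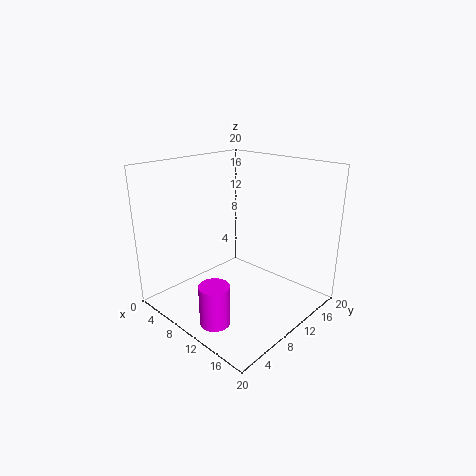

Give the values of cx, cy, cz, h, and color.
cx = 12
cy = 3.5
cz = 0.5
h = 5.5
color = 'magenta'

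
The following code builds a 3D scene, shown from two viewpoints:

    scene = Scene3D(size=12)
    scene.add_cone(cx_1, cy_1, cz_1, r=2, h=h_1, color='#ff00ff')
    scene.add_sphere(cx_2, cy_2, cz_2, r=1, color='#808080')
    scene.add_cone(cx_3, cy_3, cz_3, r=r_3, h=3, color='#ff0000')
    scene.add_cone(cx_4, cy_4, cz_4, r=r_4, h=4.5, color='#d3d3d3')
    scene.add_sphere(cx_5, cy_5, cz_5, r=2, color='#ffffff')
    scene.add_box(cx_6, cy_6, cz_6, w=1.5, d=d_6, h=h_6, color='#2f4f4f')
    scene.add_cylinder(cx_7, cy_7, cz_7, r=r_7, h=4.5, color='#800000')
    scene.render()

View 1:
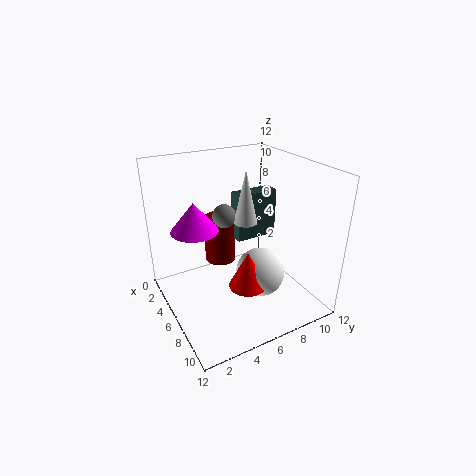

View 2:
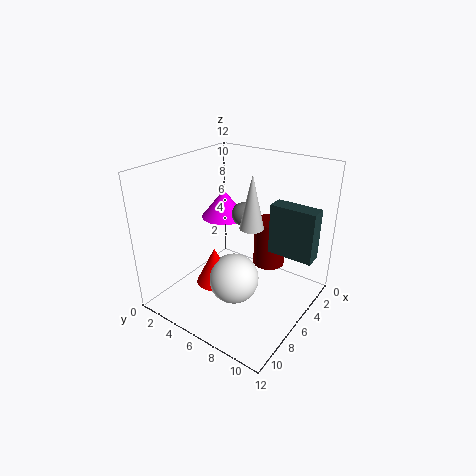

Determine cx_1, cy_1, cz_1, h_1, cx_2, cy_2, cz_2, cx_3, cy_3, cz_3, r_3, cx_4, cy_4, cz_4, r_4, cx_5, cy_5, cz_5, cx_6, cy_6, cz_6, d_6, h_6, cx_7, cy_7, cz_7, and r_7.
cx_1 = 4
cy_1 = 3
cz_1 = 6.5
h_1 = 2.5
cx_2 = 4.5
cy_2 = 5.5
cz_2 = 7.5
cx_3 = 8.5
cy_3 = 5.5
cz_3 = 3
r_3 = 1.5
cx_4 = 5.5
cy_4 = 7
cz_4 = 7
r_4 = 1
cx_5 = 8
cy_5 = 7
cz_5 = 3.5
cx_6 = 2
cy_6 = 7.5
cz_6 = 4
d_6 = 4
h_6 = 4.5
cx_7 = 1.5
cy_7 = 6.5
cz_7 = 1.5
r_7 = 1.5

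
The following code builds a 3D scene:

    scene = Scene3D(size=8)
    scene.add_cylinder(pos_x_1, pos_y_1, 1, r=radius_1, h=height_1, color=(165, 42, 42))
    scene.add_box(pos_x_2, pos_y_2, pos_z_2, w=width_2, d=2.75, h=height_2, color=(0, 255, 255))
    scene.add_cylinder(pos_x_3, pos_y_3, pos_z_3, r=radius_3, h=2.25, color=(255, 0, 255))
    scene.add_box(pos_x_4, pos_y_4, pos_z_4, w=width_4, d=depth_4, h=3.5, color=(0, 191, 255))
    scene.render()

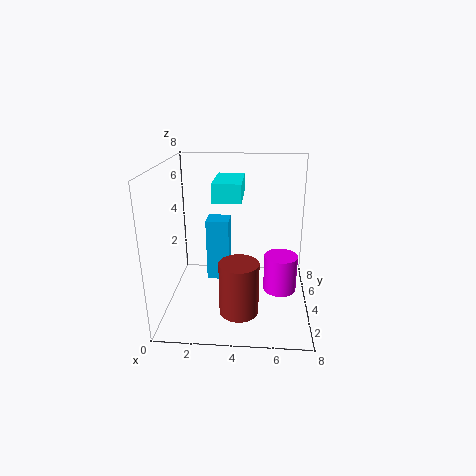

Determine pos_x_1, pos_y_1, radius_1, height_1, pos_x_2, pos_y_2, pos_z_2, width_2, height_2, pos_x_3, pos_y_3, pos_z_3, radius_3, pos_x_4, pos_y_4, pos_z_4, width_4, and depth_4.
pos_x_1 = 4.25
pos_y_1 = 1.5
radius_1 = 1
height_1 = 2.75
pos_x_2 = 2.75
pos_y_2 = 3
pos_z_2 = 6.25
width_2 = 1.5
height_2 = 1
pos_x_3 = 6.5
pos_y_3 = 5
pos_z_3 = 0.25
radius_3 = 1
pos_x_4 = 2.25
pos_y_4 = 3.75
pos_z_4 = 1.5
width_4 = 1.25
depth_4 = 1.25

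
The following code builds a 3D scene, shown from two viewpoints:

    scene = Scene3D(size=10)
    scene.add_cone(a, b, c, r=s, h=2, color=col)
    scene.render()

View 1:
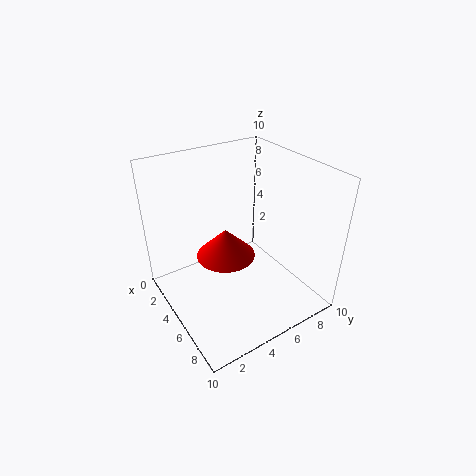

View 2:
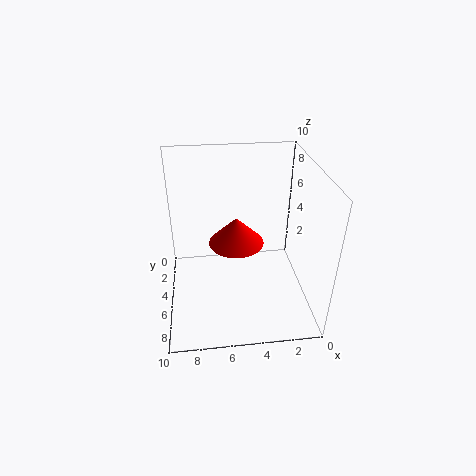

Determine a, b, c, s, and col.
a = 5, b = 4, c = 4, s = 2, col = 'red'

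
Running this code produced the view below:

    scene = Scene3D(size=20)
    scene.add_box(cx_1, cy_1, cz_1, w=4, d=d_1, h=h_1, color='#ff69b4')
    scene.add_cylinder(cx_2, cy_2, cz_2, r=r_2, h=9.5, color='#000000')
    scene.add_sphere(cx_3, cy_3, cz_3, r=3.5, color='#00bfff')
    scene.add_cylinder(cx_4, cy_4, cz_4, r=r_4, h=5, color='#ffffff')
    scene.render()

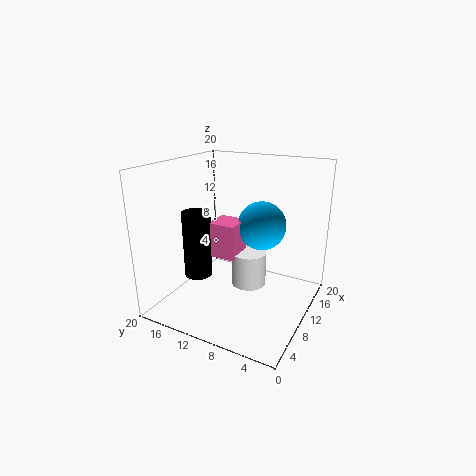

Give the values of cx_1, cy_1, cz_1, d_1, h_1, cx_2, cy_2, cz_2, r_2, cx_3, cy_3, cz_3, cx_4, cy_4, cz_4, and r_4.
cx_1 = 8.5
cy_1 = 10
cz_1 = 7
d_1 = 4
h_1 = 5
cx_2 = 8
cy_2 = 15.5
cz_2 = 4
r_2 = 2
cx_3 = 13.5
cy_3 = 8
cz_3 = 11
cx_4 = 11.5
cy_4 = 9
cz_4 = 2.5
r_4 = 2.5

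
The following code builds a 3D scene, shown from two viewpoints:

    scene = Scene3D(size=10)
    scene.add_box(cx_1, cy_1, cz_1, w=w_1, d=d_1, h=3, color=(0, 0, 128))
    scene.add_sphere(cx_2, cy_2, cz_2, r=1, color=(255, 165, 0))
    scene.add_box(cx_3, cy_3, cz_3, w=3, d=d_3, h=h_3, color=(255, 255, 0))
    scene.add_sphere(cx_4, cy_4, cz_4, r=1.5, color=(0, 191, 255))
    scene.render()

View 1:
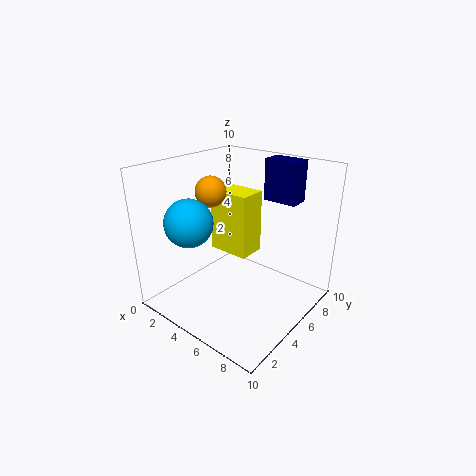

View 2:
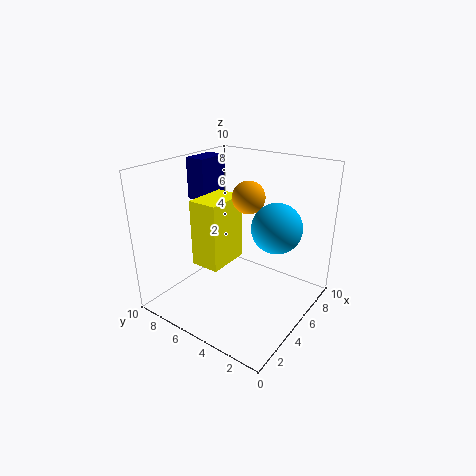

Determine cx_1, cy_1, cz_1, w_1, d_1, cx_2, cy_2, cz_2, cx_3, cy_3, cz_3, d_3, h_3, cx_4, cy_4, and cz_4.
cx_1 = 5
cy_1 = 8
cz_1 = 7
w_1 = 2.5
d_1 = 1.5
cx_2 = 4
cy_2 = 3.5
cz_2 = 8.5
cx_3 = 2.5
cy_3 = 5
cz_3 = 3.5
d_3 = 2
h_3 = 4.5
cx_4 = 4
cy_4 = 1.5
cz_4 = 7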